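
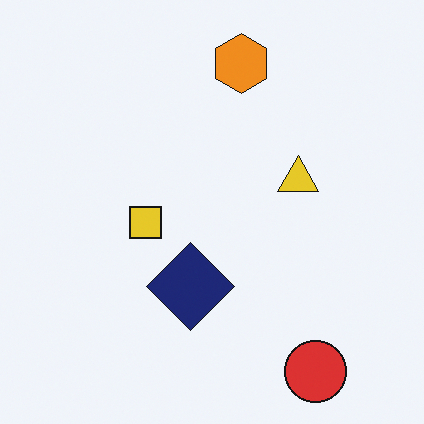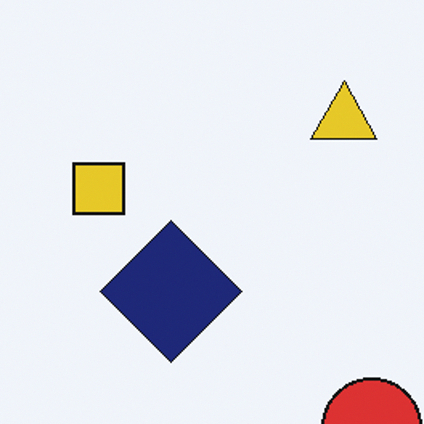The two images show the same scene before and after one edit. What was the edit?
The transformation is: cropped to a modestly smaller region and rescaled.

The visible shapes are larger and the field of view is narrower; shapes near the original edges may be partly or wholly outside the frame — a crop-and-rescale.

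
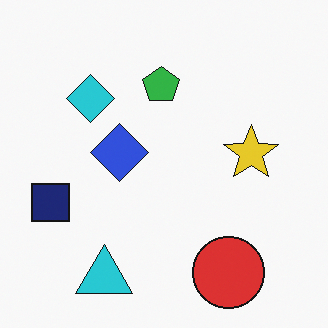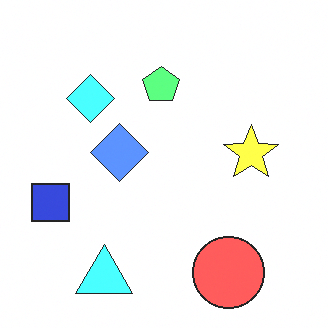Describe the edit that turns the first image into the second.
The second image is the first brightened a lot.

Every pixel — background and shapes alike — is uniformly brightened.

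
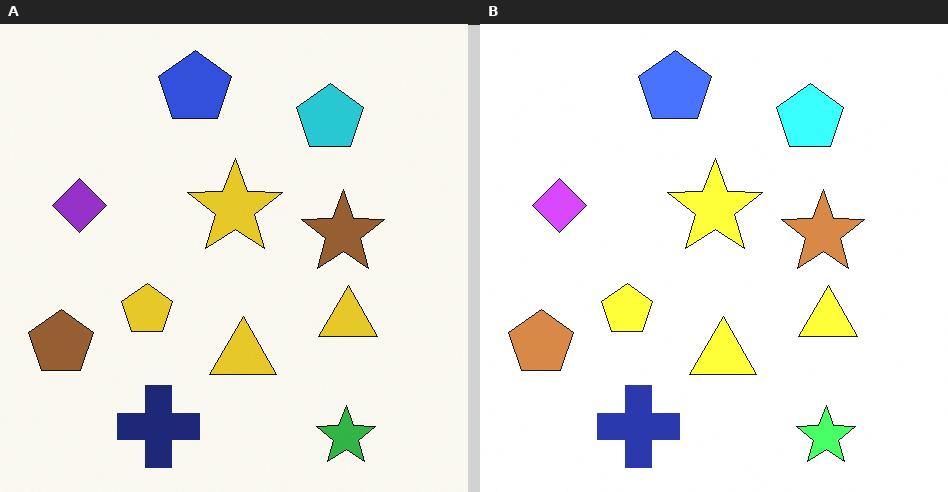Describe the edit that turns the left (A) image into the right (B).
The right (B) image is the left (A) substantially brightened.

Every pixel — background and shapes alike — is uniformly brightened.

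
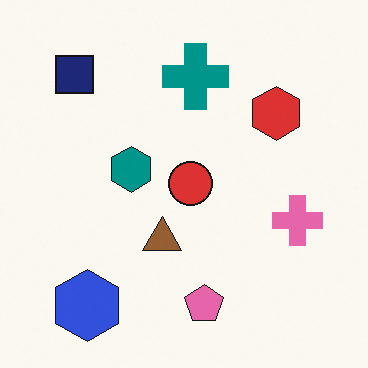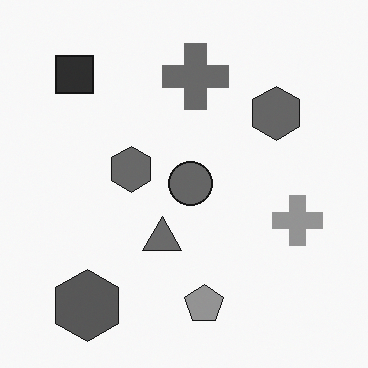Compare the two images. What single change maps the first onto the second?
Converted to grayscale.

All color is removed — every shape is now a shade of grey.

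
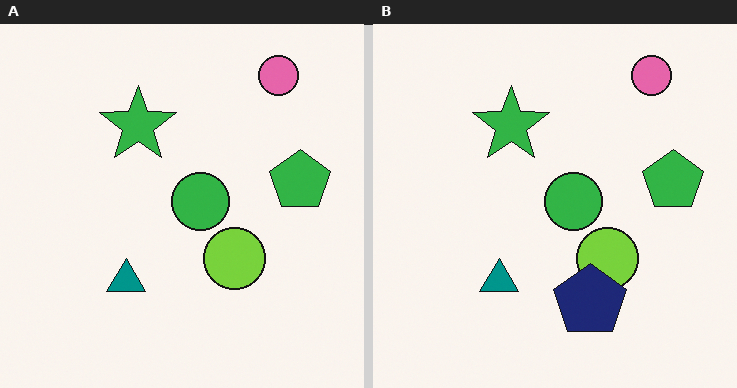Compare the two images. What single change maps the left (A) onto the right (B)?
The image was overlaid with an additional navy pentagon.

A navy pentagon appears in the right (B) image that is absent from the left (A).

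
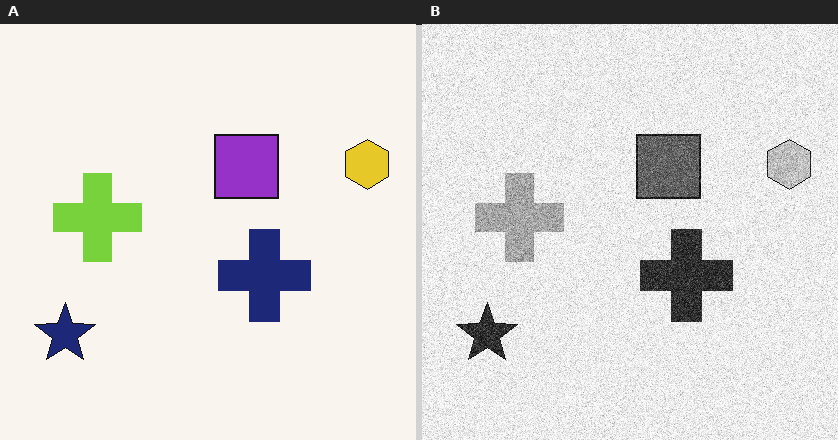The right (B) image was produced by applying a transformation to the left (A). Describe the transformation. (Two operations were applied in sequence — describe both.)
The transformation is: degraded with heavy additive noise, then converted to grayscale.

Random speckle covers the whole image, including the flat background. All color is removed — every shape is now a shade of grey.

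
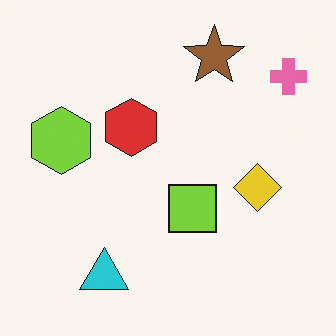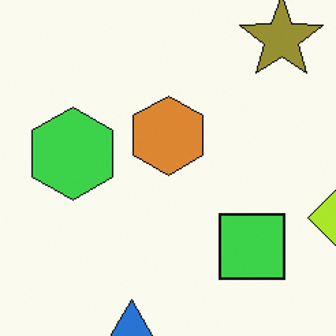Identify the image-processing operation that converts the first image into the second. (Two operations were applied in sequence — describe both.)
This is the original image hue-shifted slightly, then cropped slightly and scaled back up.

Every shape's color has rotated by the same amount around the hue wheel — a uniform hue shift. The visible shapes are larger and the field of view is narrower; shapes near the original edges may be partly or wholly outside the frame — a crop-and-rescale.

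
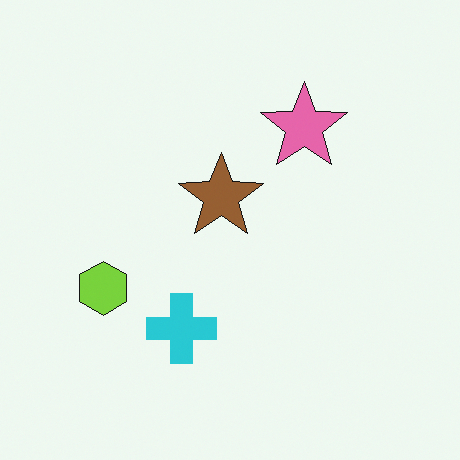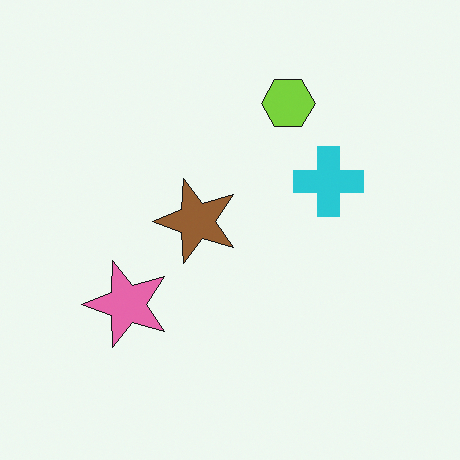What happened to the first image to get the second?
The transformation is: transposed (reflected across the top-left ↔ bottom-right diagonal).

Shapes have swapped their row and column positions — what was in the top-right is now in the bottom-left — a diagonal reflection.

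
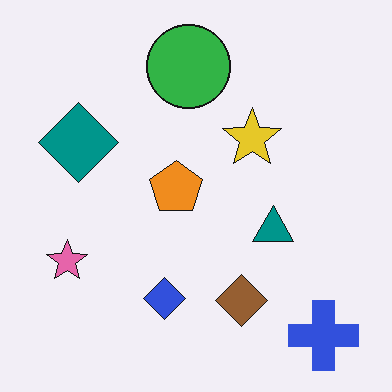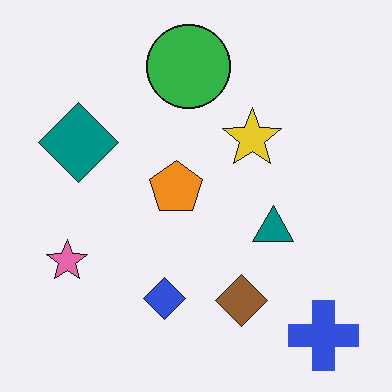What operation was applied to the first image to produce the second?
The image was given moderate JPEG compression.

Blocky 8×8 compression artifacts appear around shape edges and the flat background shows ringing — characteristic JPEG degradation.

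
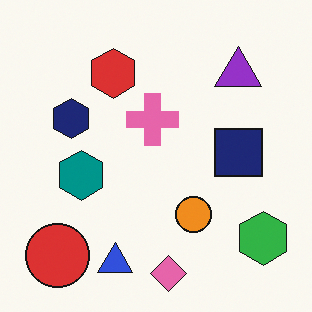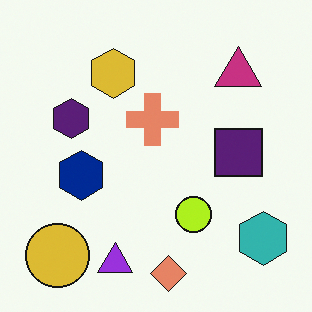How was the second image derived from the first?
This is the original image hue-shifted by a small amount.

Every shape's color has rotated by the same amount around the hue wheel — a uniform hue shift.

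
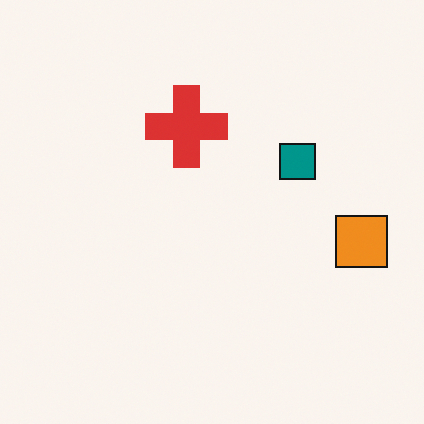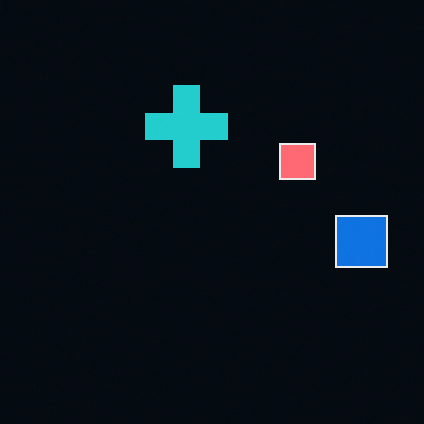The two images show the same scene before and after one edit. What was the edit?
The second image is the first color-inverted (negative).

The light background has become dark and every shape's color is its complement — a photographic negative.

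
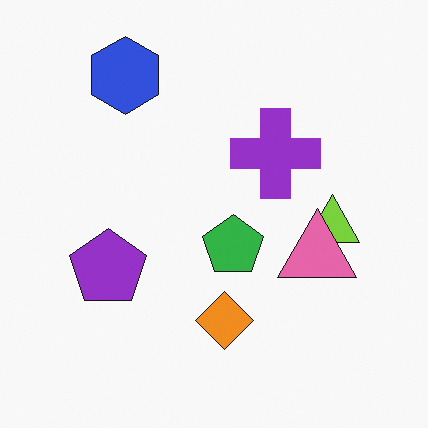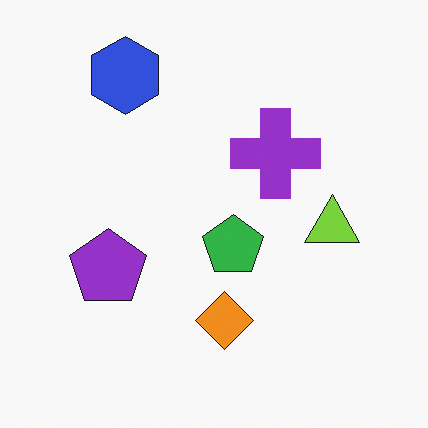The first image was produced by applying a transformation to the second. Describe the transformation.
Overlaid with an additional pink triangle.

A pink triangle appears in the first image that is absent from the second.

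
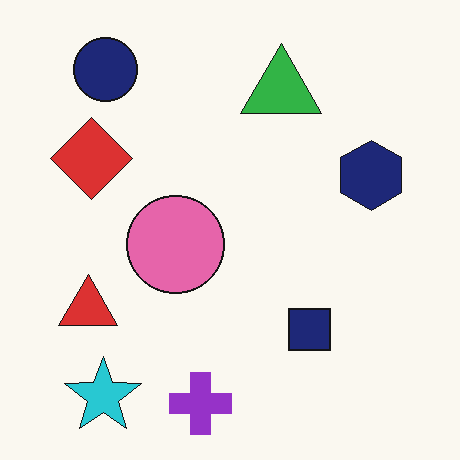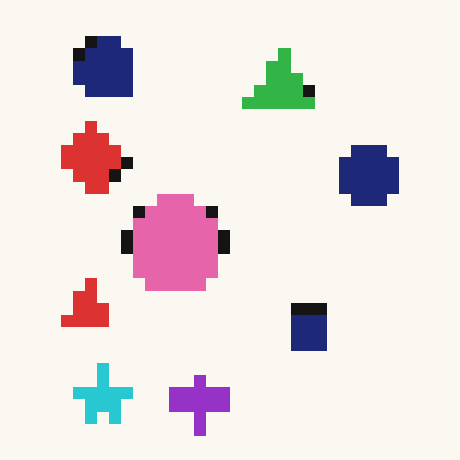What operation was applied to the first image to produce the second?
The transformation is: coarsely pixelated.

Shapes are reduced to large square blocks; fine edges and outlines are lost — a downscale-then-upscale (mosaic) effect.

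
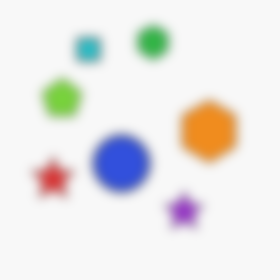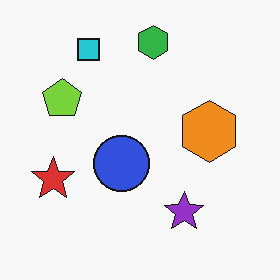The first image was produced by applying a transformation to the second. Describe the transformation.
The first image is the second heavily blurred.

Shape edges and outlines are uniformly softened across the whole image.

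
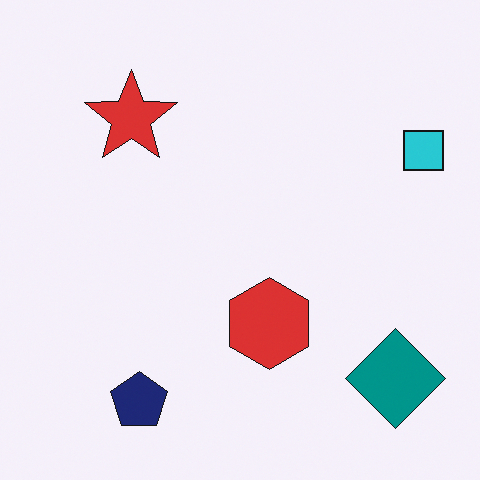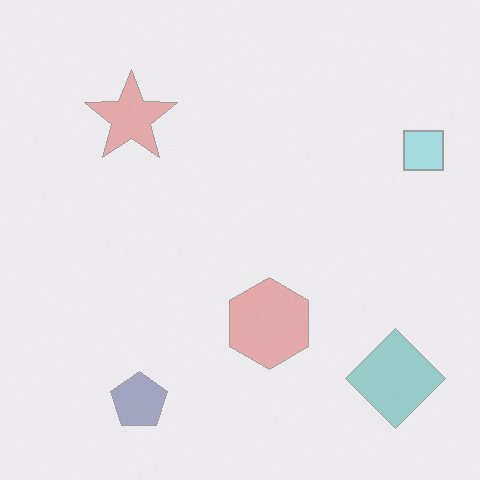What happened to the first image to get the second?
This is the original image washed out (contrast reduced).

Tones are pushed toward mid-grey across the whole image — a global contrast change.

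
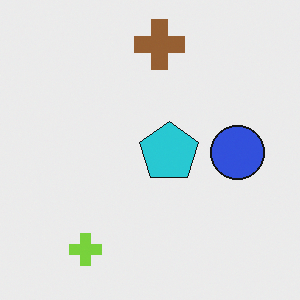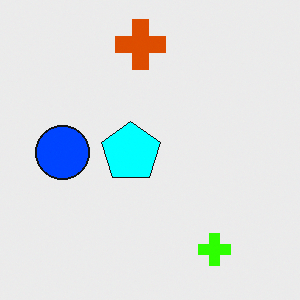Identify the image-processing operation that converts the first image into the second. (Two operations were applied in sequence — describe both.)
The transformation is: heavily oversaturated, then flipped horizontally (left ↔ right).

All colors are more vivid — a global saturation change. The blue circle is in the right of the first image and the left of the second — shapes on opposite sides of the vertical midline have swapped in a mirror flip.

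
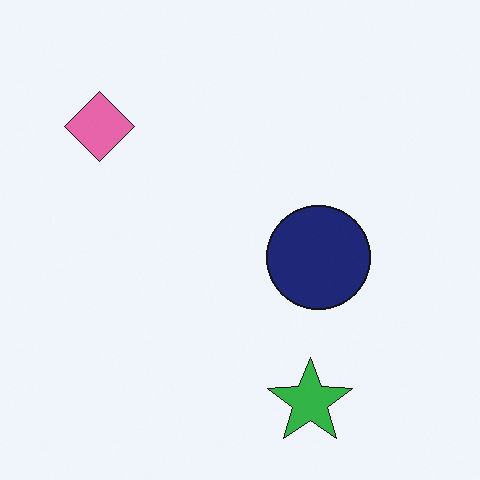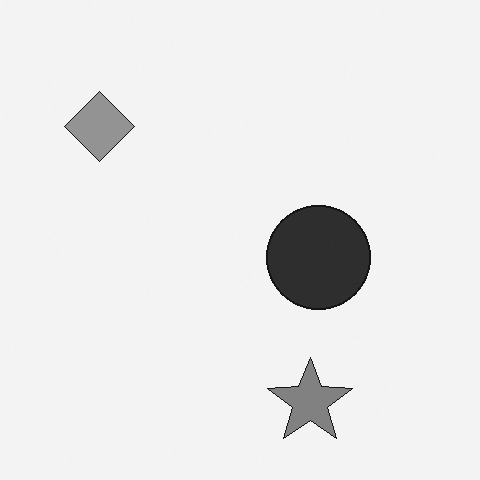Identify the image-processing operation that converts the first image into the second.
This is the original image converted to grayscale.

All color is removed — every shape is now a shade of grey.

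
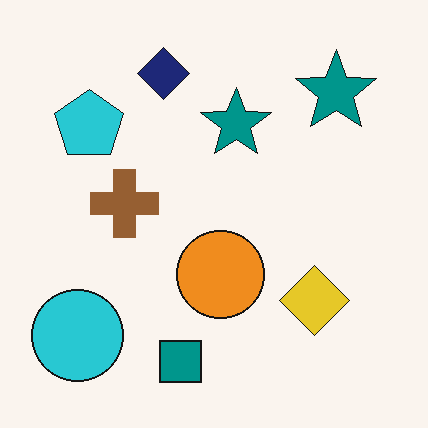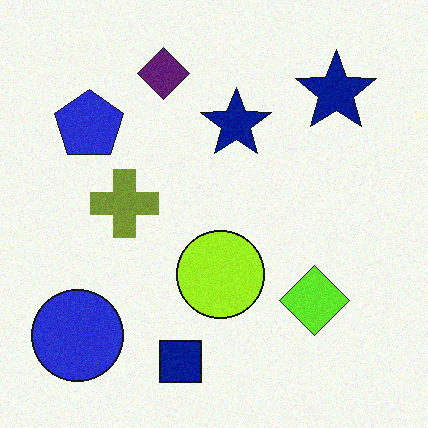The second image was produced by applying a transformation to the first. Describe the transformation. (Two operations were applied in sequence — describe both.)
The second image is the first hue-shifted slightly, then degraded with light additive noise.

Every shape's color has rotated by the same amount around the hue wheel — a uniform hue shift. Random speckle covers the whole image, including the flat background.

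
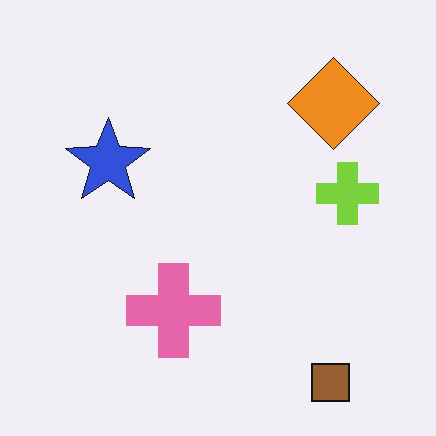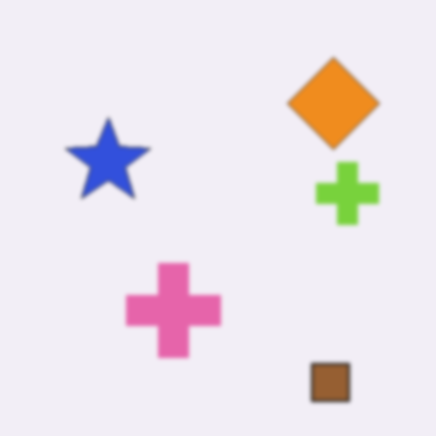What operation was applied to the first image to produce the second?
Slightly softened.

Shape edges and outlines are uniformly softened across the whole image.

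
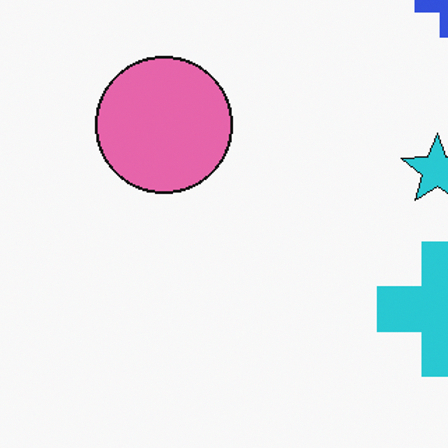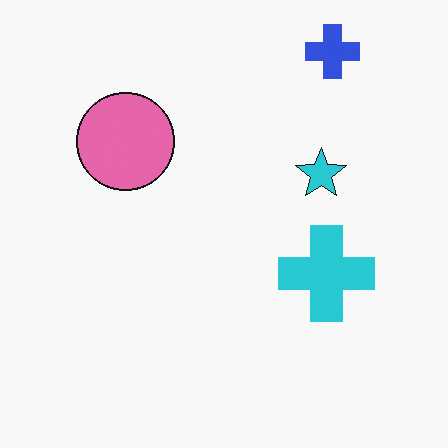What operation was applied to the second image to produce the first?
The transformation is: cropped to a modestly smaller region and rescaled.

The visible shapes are larger and the field of view is narrower; shapes near the original edges may be partly or wholly outside the frame — a crop-and-rescale.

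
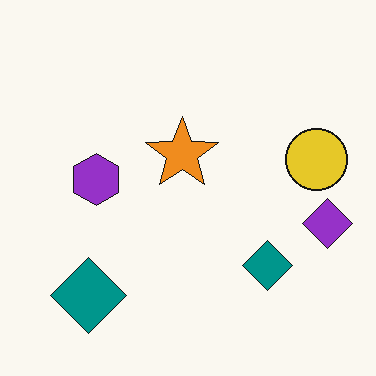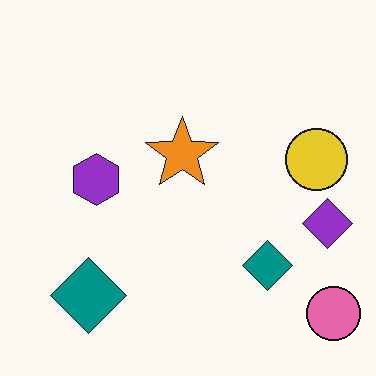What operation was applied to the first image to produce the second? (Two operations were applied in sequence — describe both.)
Given moderate JPEG compression, then overlaid with an additional pink circle.

Blocky 8×8 compression artifacts appear around shape edges and the flat background shows ringing — characteristic JPEG degradation. A pink circle appears in the second image that is absent from the first.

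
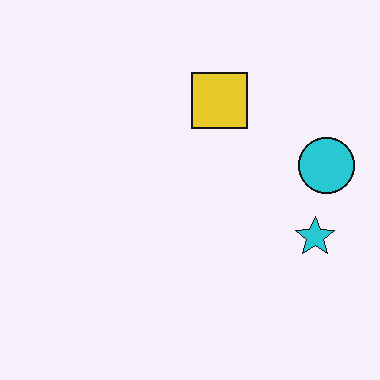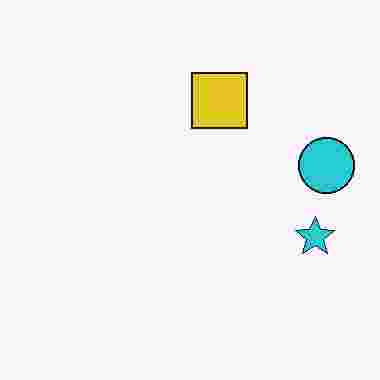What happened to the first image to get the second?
The transformation is: heavily JPEG-compressed with obvious blocking artifacts.

Blocky 8×8 compression artifacts appear around shape edges and the flat background shows ringing — characteristic JPEG degradation.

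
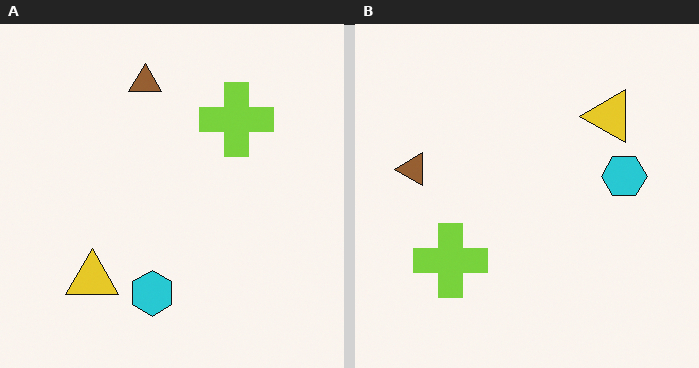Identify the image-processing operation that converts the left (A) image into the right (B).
The image was transposed (reflected across the top-left ↔ bottom-right diagonal).

Shapes have swapped their row and column positions — what was in the top-right is now in the bottom-left — a diagonal reflection.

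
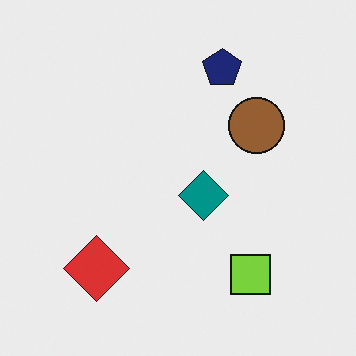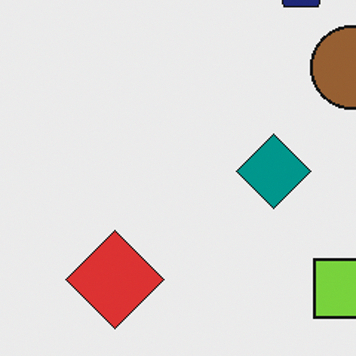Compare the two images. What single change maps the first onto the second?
The image was cropped slightly and scaled back up.

The visible shapes are larger and the field of view is narrower; shapes near the original edges may be partly or wholly outside the frame — a crop-and-rescale.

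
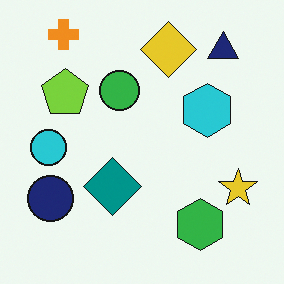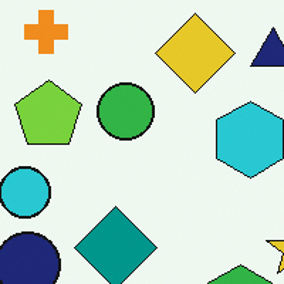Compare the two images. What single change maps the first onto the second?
The second image is the first cropped slightly and scaled back up.

The visible shapes are larger and the field of view is narrower; shapes near the original edges may be partly or wholly outside the frame — a crop-and-rescale.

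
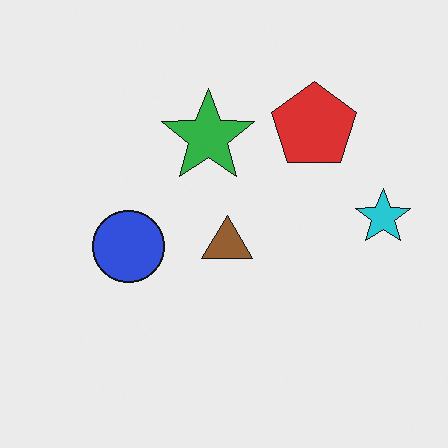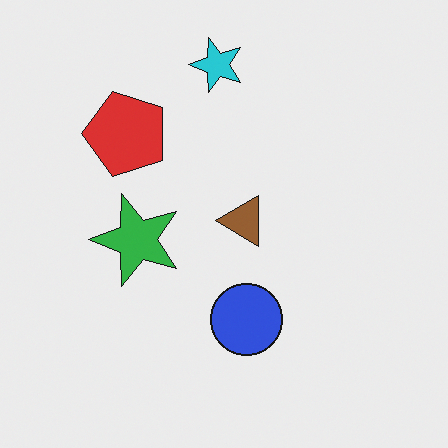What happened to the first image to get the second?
The transformation is: rotated 90° counter-clockwise.

The cyan star sits in the right of the first image and the top of the second — consistent with a whole-image 90° counter-clockwise rotation.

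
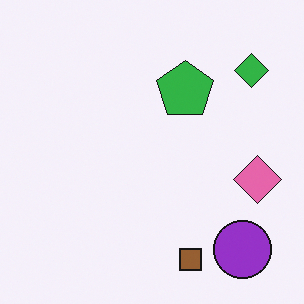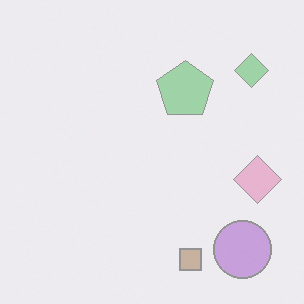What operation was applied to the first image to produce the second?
This is the original image washed out (contrast reduced).

Tones are pushed toward mid-grey across the whole image — a global contrast change.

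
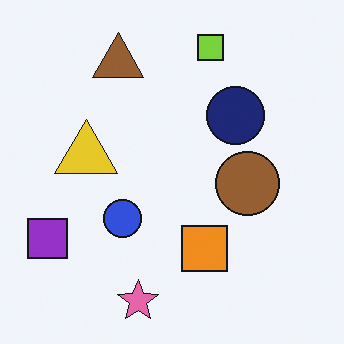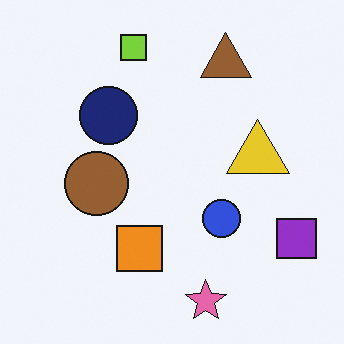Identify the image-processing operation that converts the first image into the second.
The transformation is: flipped horizontally (left ↔ right).

The purple square is in the bottom-left of the first image and the bottom-right of the second — shapes on opposite sides of the vertical midline have swapped in a mirror flip.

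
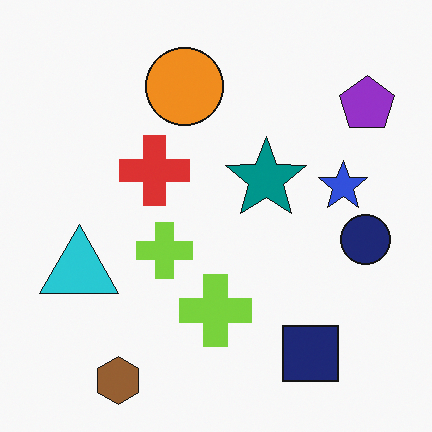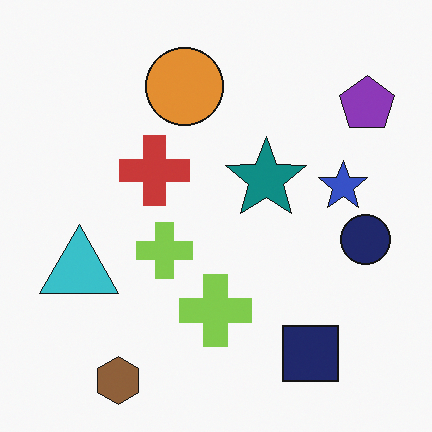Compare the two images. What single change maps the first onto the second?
The image was slightly desaturated.

All colors are more muted and greyish — a global saturation change.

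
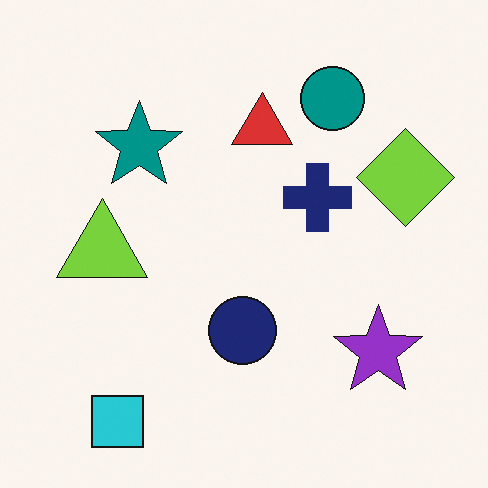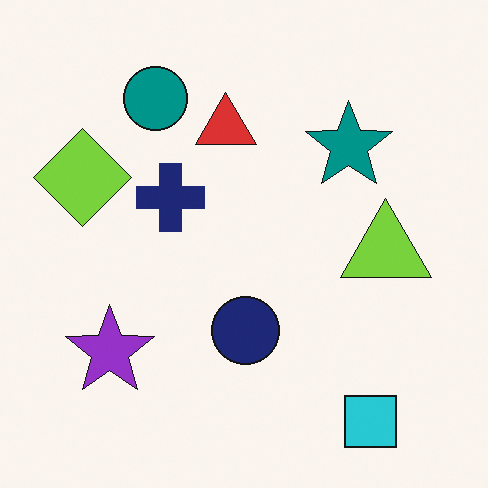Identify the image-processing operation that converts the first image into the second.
Flipped horizontally (left ↔ right).

The lime diamond is in the right of the first image and the left of the second — shapes on opposite sides of the vertical midline have swapped in a mirror flip.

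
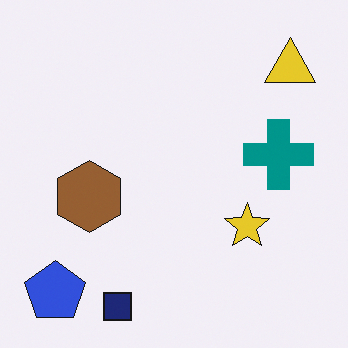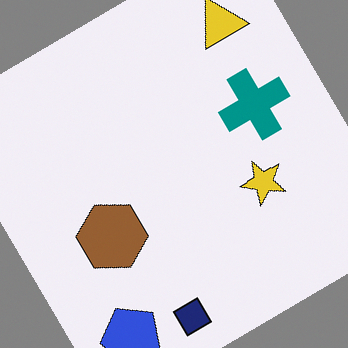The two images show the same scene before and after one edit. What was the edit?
This is the original image rotated counter-clockwise by a large amount — several tens of degrees.

Every shape is tilted by the same angle and the image corners show triangular fill wedges — a whole-image rotation by a non-right angle.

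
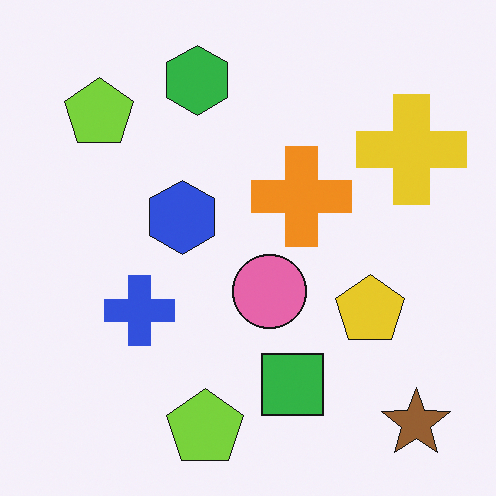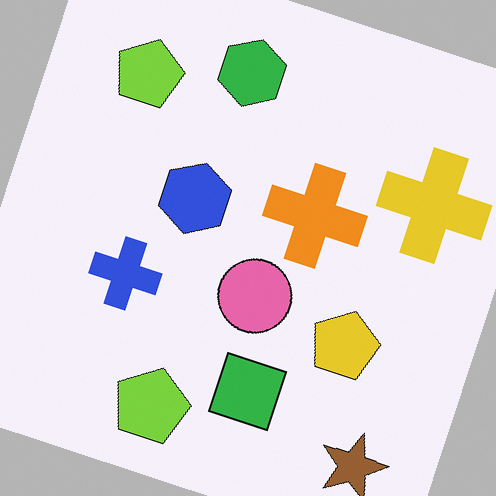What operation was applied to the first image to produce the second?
The image was rotated clockwise by a clearly visible amount.

Every shape is tilted by the same angle and the image corners show triangular fill wedges — a whole-image rotation by a non-right angle.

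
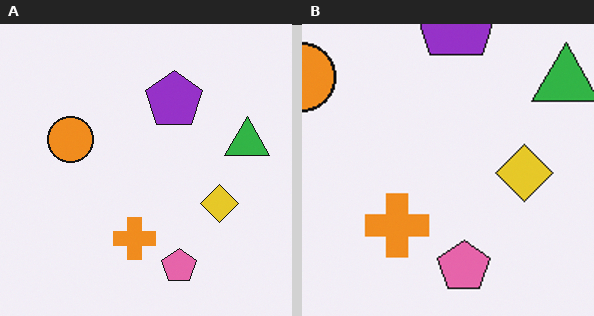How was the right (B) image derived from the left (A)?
Cropped to a modestly smaller region and rescaled.

The visible shapes are larger and the field of view is narrower; shapes near the original edges may be partly or wholly outside the frame — a crop-and-rescale.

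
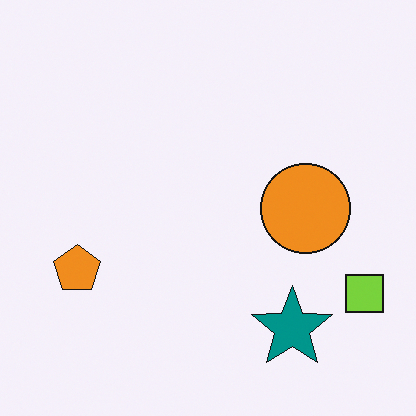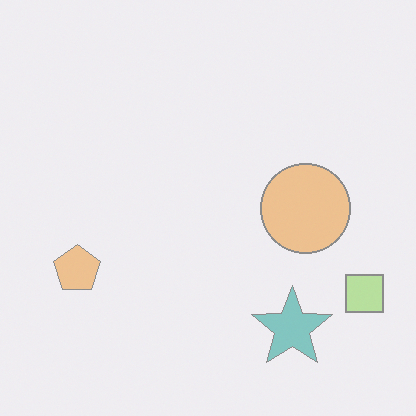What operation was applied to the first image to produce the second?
Given much lower contrast.

Tones are pushed toward mid-grey across the whole image — a global contrast change.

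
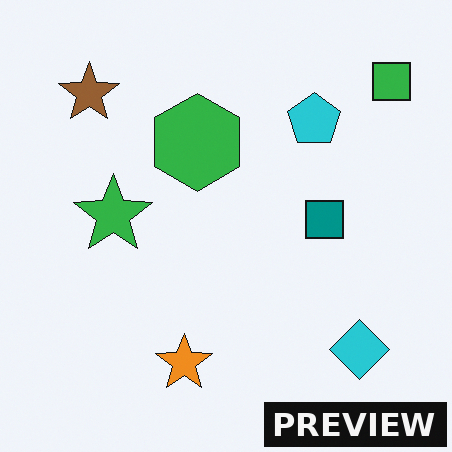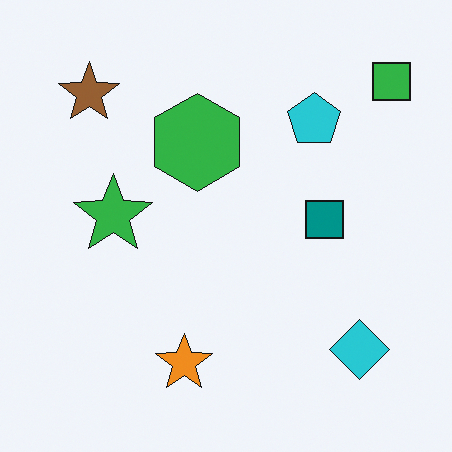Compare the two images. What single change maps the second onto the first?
The first image is the second watermarked with the text "PREVIEW" in the lower-right corner.

A dark label reading "PREVIEW" appears in the lower-right corner.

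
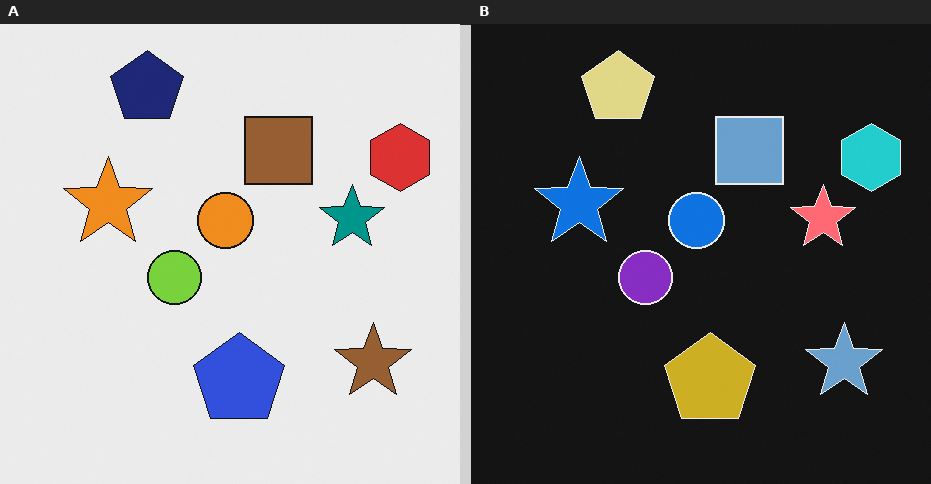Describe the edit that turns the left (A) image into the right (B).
The right (B) image is the left (A) color-inverted (negative).

The light background has become dark and every shape's color is its complement — a photographic negative.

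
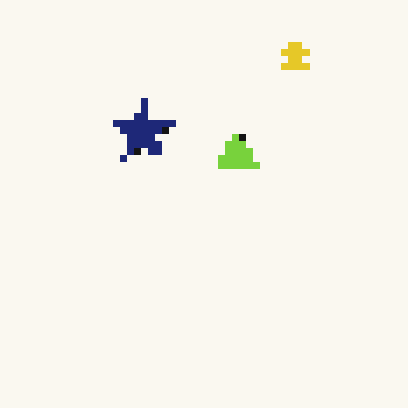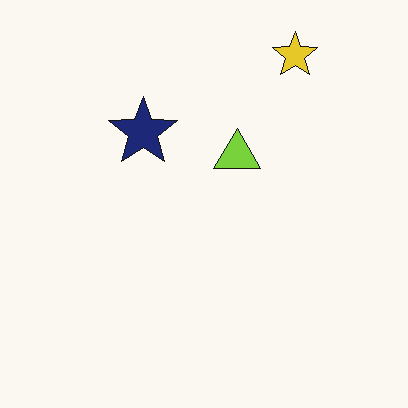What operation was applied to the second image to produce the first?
The transformation is: pixelated into visible square blocks.

Shapes are reduced to large square blocks; fine edges and outlines are lost — a downscale-then-upscale (mosaic) effect.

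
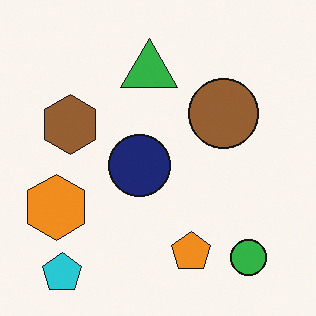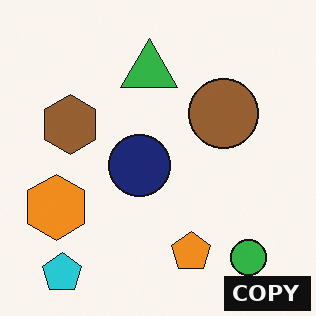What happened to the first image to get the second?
The second image is the first watermarked with the text "COPY" in the lower-right corner.

A dark label reading "COPY" appears in the lower-right corner.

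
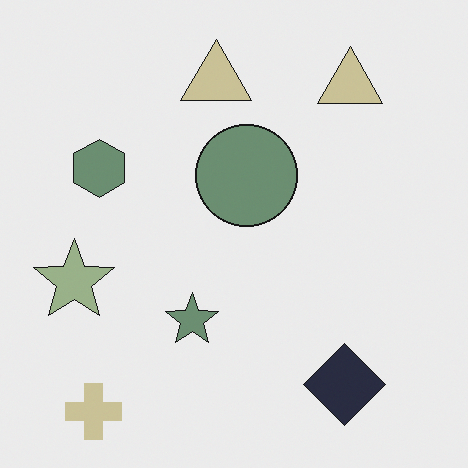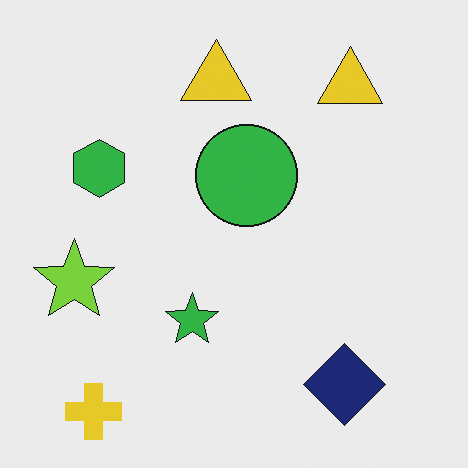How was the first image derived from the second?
The first image is the second made much more muted (saturation change).

All colors are more muted and greyish — a global saturation change.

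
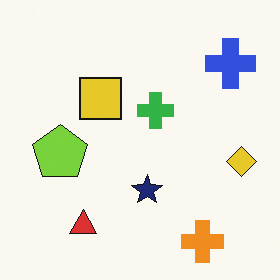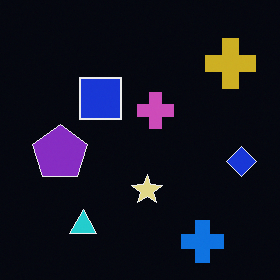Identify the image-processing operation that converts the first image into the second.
The image was color-inverted (negative).

The light background has become dark and every shape's color is its complement — a photographic negative.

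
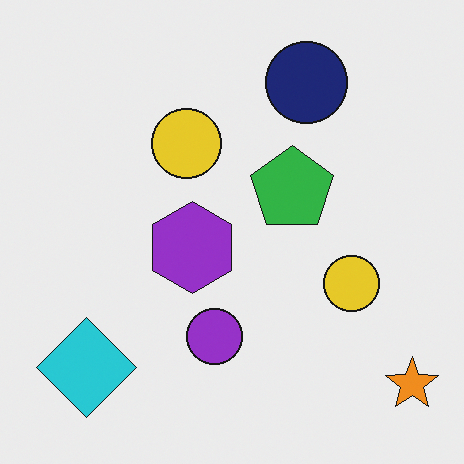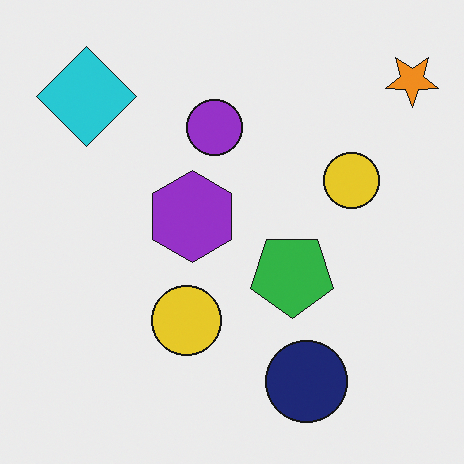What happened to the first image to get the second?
The image was flipped vertically (top ↔ bottom).

The orange star is in the bottom-right of the first image and the top-right of the second — shapes on opposite sides of the horizontal midline have swapped in a mirror flip.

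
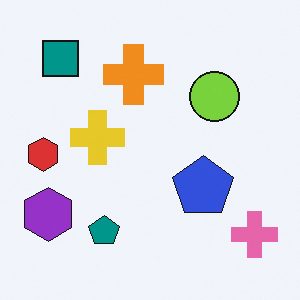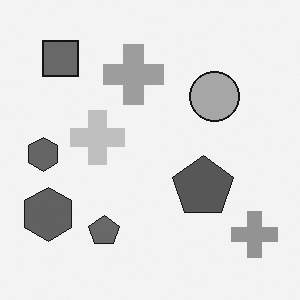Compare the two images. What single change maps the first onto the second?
The second image is the first converted to grayscale.

All color is removed — every shape is now a shade of grey.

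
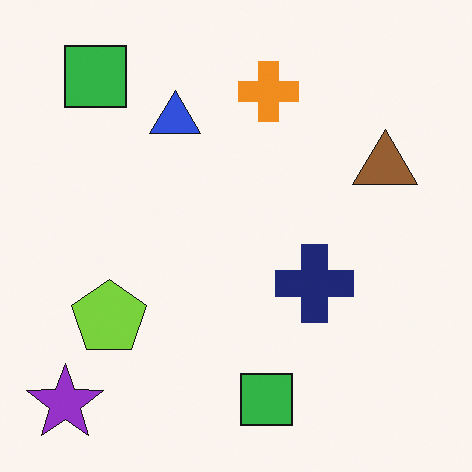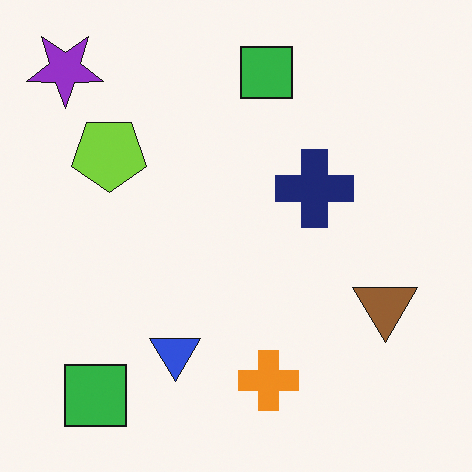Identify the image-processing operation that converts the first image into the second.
Flipped vertically (top ↔ bottom).

The purple star is in the bottom-left of the first image and the top-left of the second — shapes on opposite sides of the horizontal midline have swapped in a mirror flip.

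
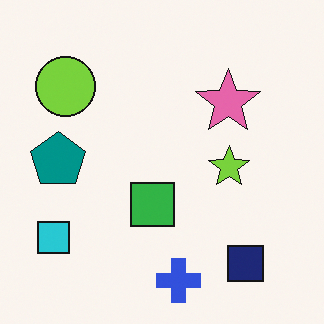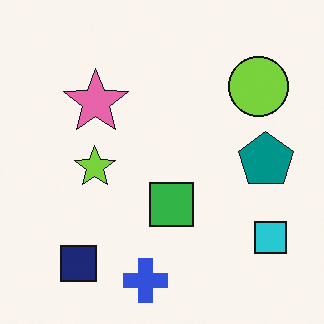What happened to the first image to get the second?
The image was flipped horizontally (left ↔ right).

The cyan square is in the bottom-left of the first image and the bottom-right of the second — shapes on opposite sides of the vertical midline have swapped in a mirror flip.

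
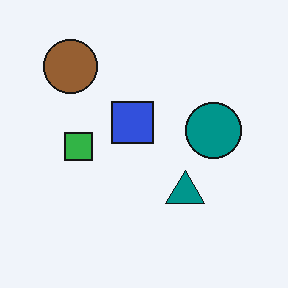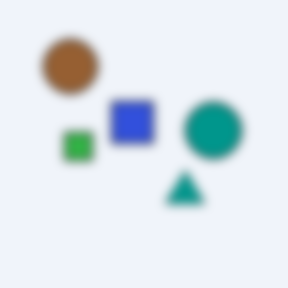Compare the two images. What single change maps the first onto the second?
The image was heavily blurred.

Shape edges and outlines are uniformly softened across the whole image.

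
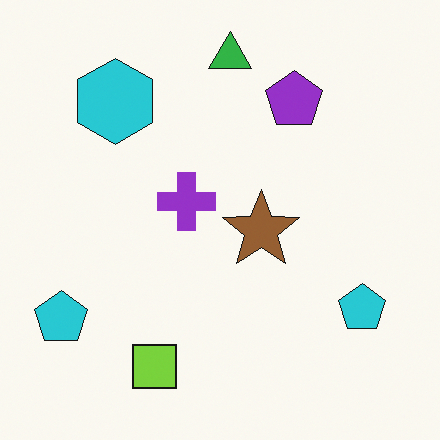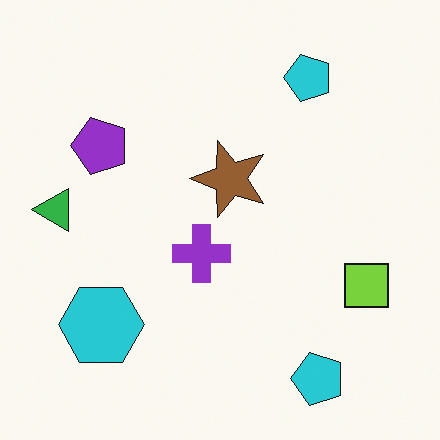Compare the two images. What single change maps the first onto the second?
The second image is the first rotated 90° counter-clockwise.

The green triangle sits in the top of the first image and the left of the second — consistent with a whole-image 90° counter-clockwise rotation.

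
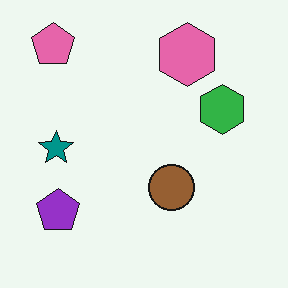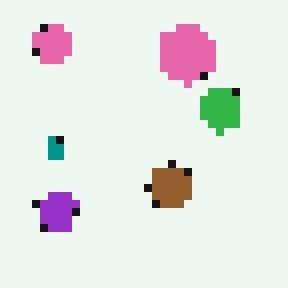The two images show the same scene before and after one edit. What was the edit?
Moderately pixelated.

Shapes are reduced to large square blocks; fine edges and outlines are lost — a downscale-then-upscale (mosaic) effect.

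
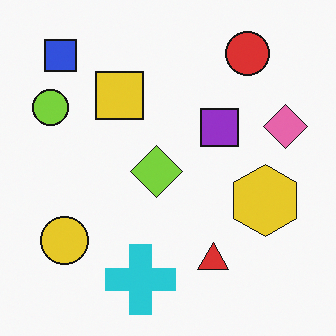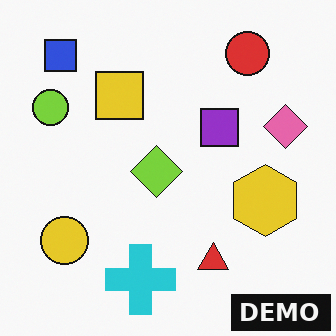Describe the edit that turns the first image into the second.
The transformation is: watermarked with the text "DEMO" in the lower-right corner.

A dark label reading "DEMO" appears in the lower-right corner.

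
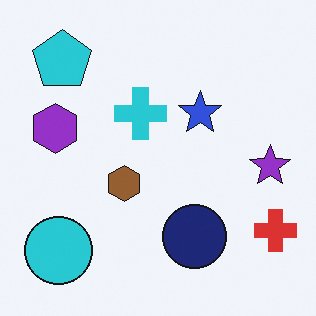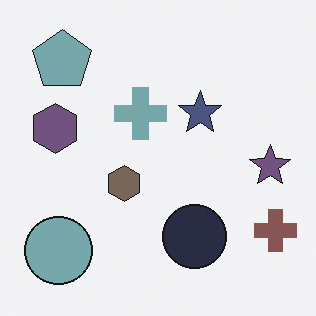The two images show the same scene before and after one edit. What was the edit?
The transformation is: heavily desaturated.

All colors are more muted and greyish — a global saturation change.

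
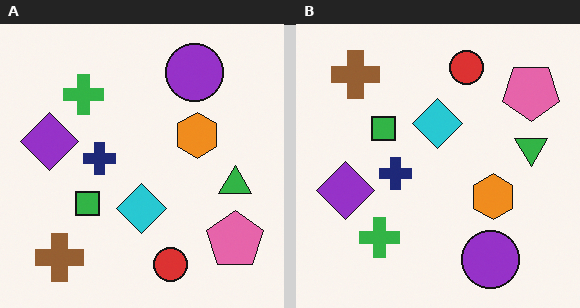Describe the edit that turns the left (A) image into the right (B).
The right (B) image is the left (A) flipped vertically (top ↔ bottom).

The red circle is in the bottom of the left (A) image and the top of the right (B) — shapes on opposite sides of the horizontal midline have swapped in a mirror flip.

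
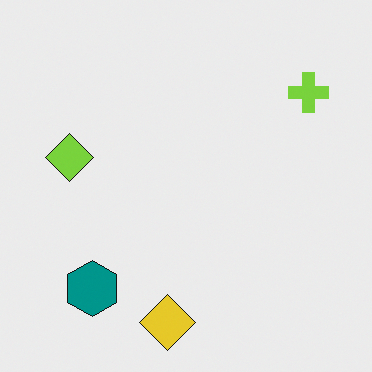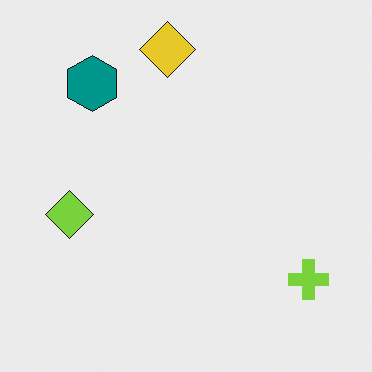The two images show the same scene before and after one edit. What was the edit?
Flipped vertically (top ↔ bottom).

The yellow diamond is in the bottom of the first image and the top of the second — shapes on opposite sides of the horizontal midline have swapped in a mirror flip.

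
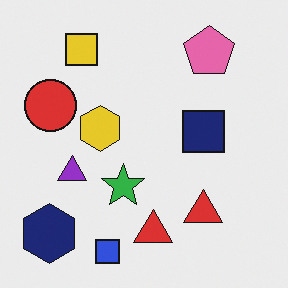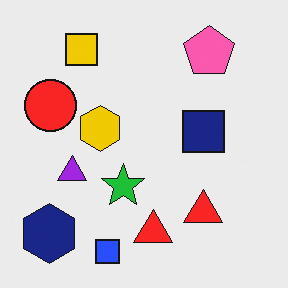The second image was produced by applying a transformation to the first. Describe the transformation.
It was slightly oversaturated.

All colors are more vivid — a global saturation change.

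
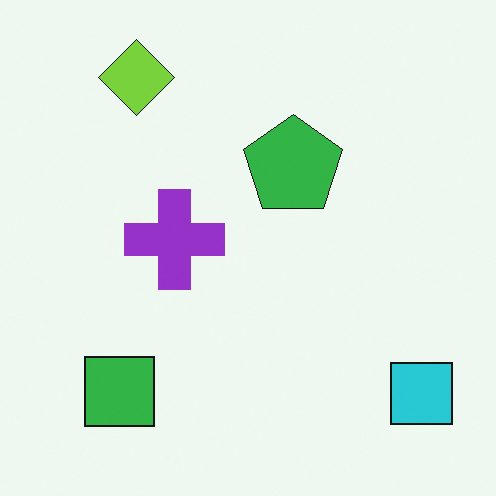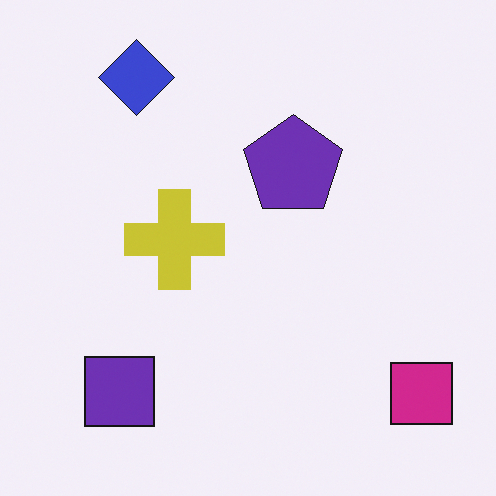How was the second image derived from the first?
The image was hue-shifted by a moderate amount.

Every shape's color has rotated by the same amount around the hue wheel — a uniform hue shift.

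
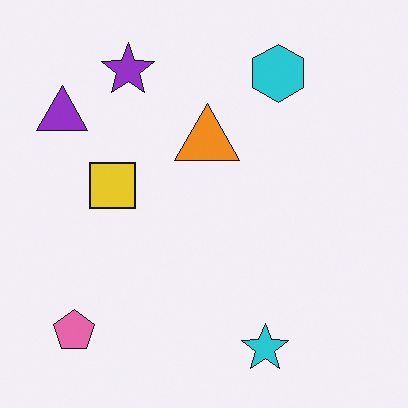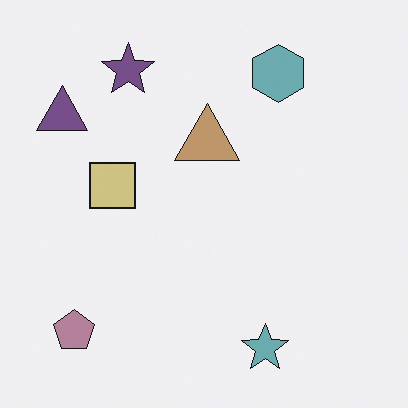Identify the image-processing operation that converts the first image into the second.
Made much more muted (saturation change).

All colors are more muted and greyish — a global saturation change.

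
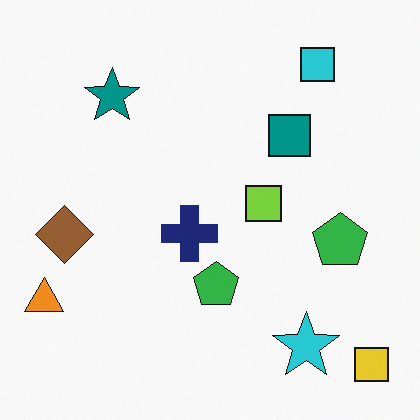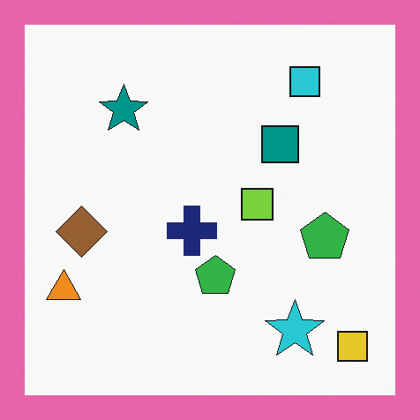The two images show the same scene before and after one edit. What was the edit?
It was framed with a pink border.

A solid pink frame runs around the edge of the second image, with the content slightly shrunk inside it.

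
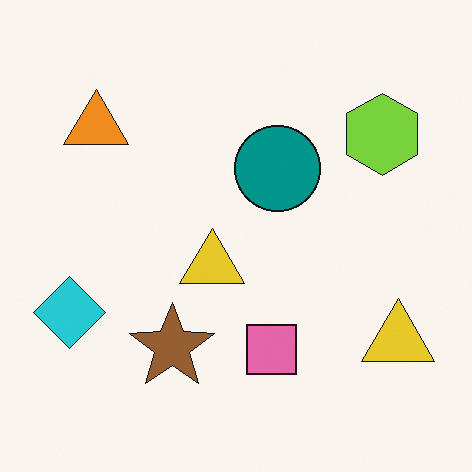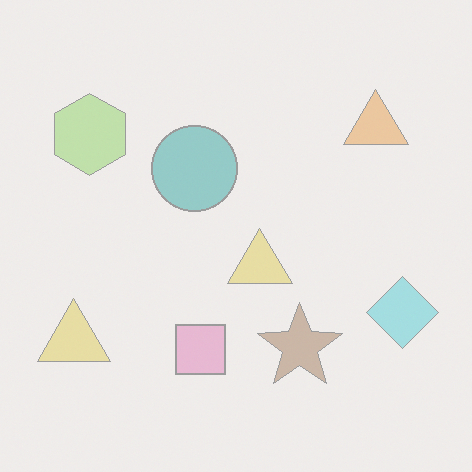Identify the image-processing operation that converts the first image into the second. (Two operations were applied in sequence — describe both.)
Flipped horizontally (left ↔ right), then washed out (contrast reduced).

The cyan diamond is in the left of the first image and the right of the second — shapes on opposite sides of the vertical midline have swapped in a mirror flip. Tones are pushed toward mid-grey across the whole image — a global contrast change.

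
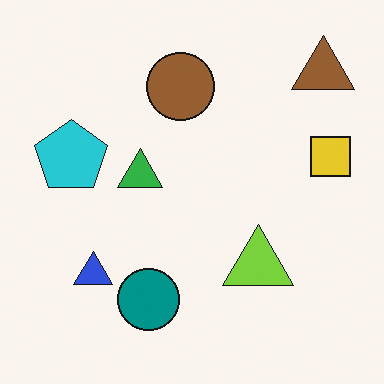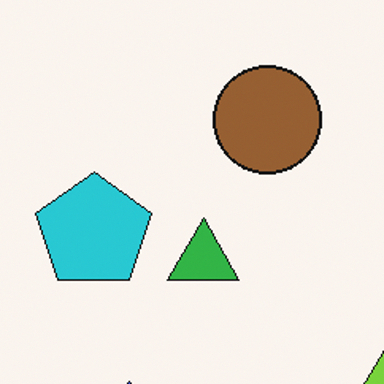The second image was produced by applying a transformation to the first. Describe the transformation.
This is the original image cropped slightly and scaled back up.

The visible shapes are larger and the field of view is narrower; shapes near the original edges may be partly or wholly outside the frame — a crop-and-rescale.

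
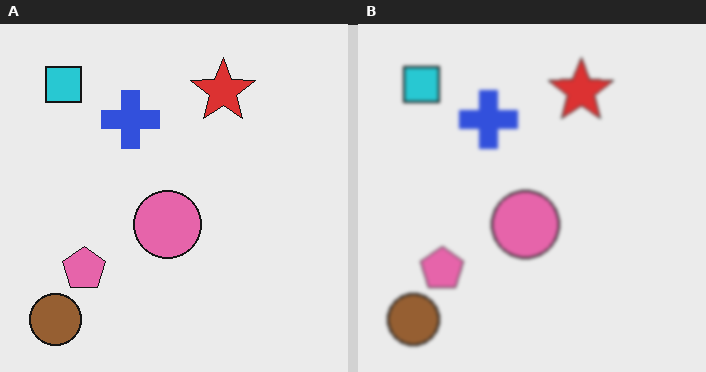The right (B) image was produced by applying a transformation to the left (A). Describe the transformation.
The image was given a subtle gaussian blur.

Shape edges and outlines are uniformly softened across the whole image.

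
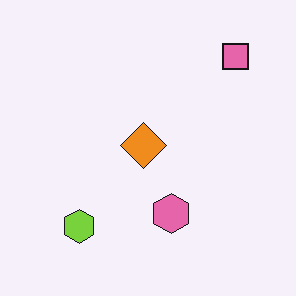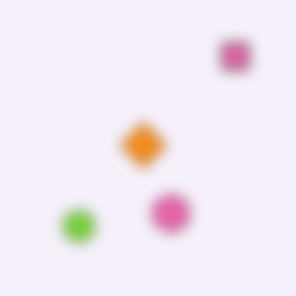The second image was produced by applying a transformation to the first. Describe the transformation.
This is the original image strongly gaussian-blurred.

Shape edges and outlines are uniformly softened across the whole image.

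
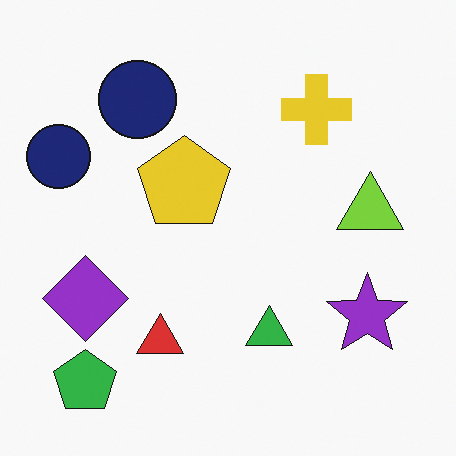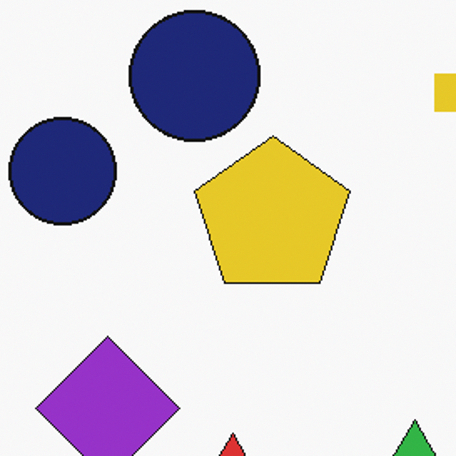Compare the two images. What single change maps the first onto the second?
It was cropped to a noticeably smaller region and rescaled.

The visible shapes are larger and the field of view is narrower; shapes near the original edges may be partly or wholly outside the frame — a crop-and-rescale.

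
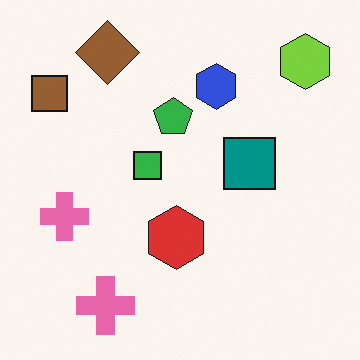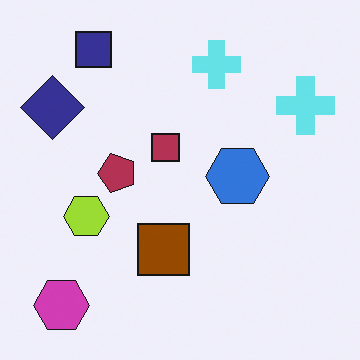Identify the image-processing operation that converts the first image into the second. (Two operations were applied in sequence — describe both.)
The image was transposed (reflected across the top-left ↔ bottom-right diagonal), then hue-shifted through roughly half the color wheel.

Shapes have swapped their row and column positions — what was in the top-right is now in the bottom-left — a diagonal reflection. Every shape's color has rotated by the same amount around the hue wheel — a uniform hue shift.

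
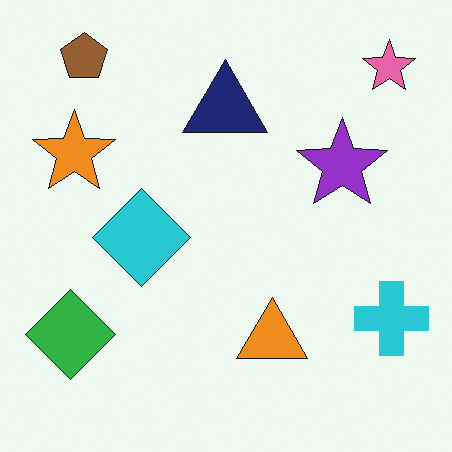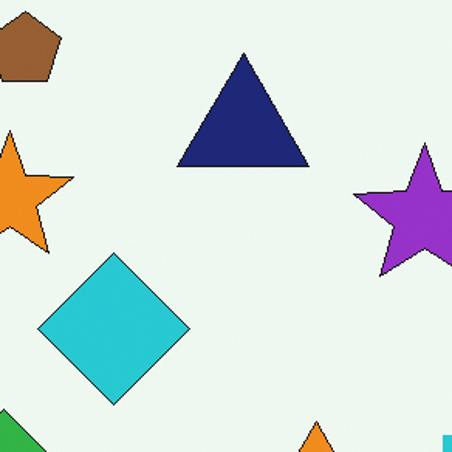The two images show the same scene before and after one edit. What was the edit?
The second image is the first cropped slightly and scaled back up.

The visible shapes are larger and the field of view is narrower; shapes near the original edges may be partly or wholly outside the frame — a crop-and-rescale.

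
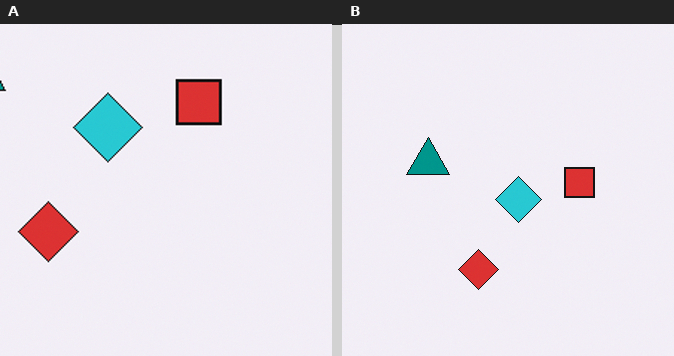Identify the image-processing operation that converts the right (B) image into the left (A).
The left (A) image is the right (B) cropped to a modestly smaller region and rescaled.

The visible shapes are larger and the field of view is narrower; shapes near the original edges may be partly or wholly outside the frame — a crop-and-rescale.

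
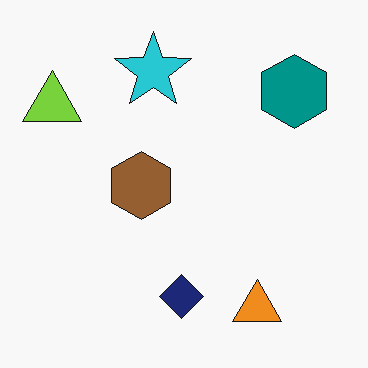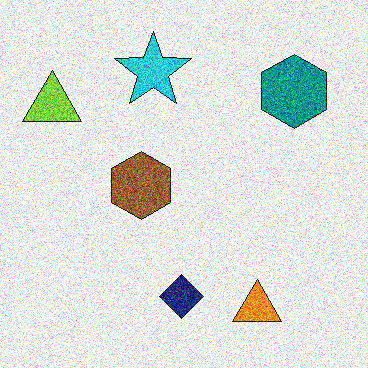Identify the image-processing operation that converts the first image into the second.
The second image is the first degraded with strong gaussian noise.

Random speckle covers the whole image, including the flat background.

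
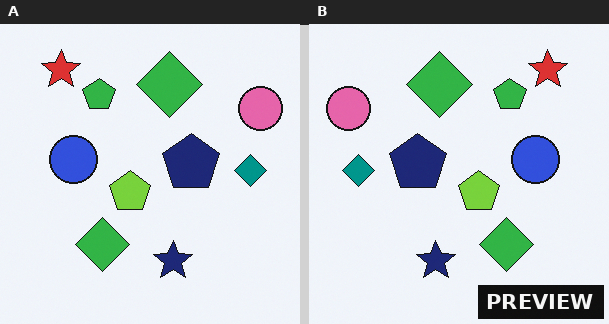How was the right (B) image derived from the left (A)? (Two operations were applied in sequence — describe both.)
The image was flipped horizontally (left ↔ right), then watermarked with the text "PREVIEW" in the lower-right corner.

The pink circle is in the top-right of the left (A) image and the top-left of the right (B) — shapes on opposite sides of the vertical midline have swapped in a mirror flip. A dark label reading "PREVIEW" appears in the lower-right corner.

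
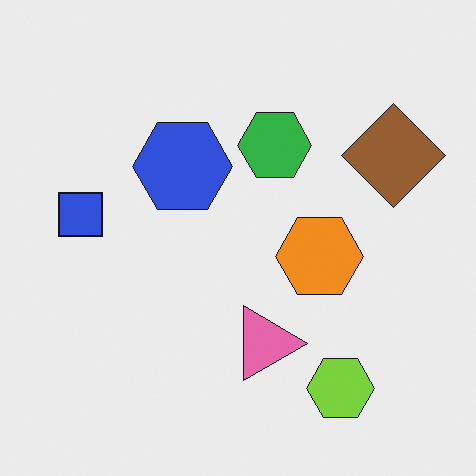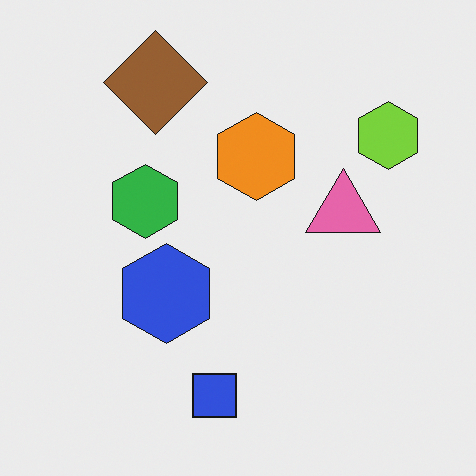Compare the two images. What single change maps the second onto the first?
The image was rotated 90° clockwise.

The lime hexagon sits in the top-right of the second image and the bottom-right of the first — consistent with a whole-image 90° clockwise rotation.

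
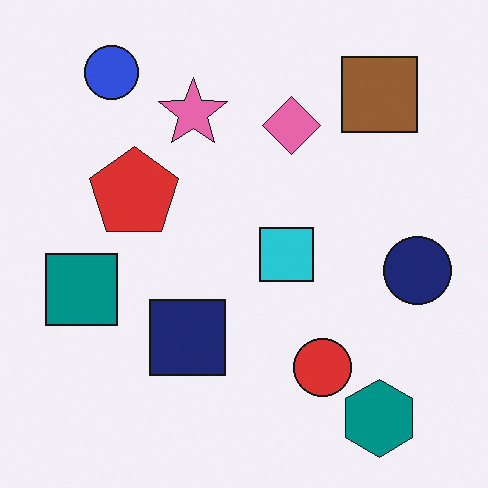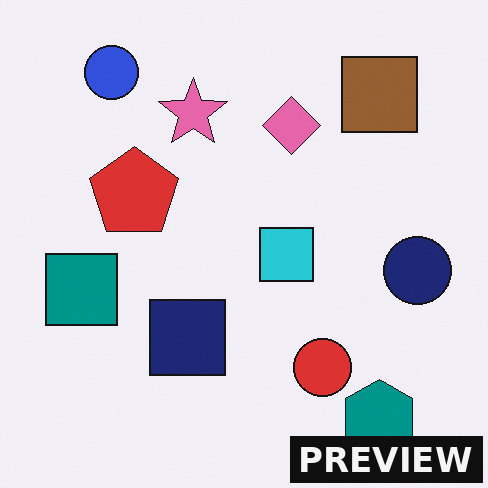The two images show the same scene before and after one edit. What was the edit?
The transformation is: watermarked with the text "PREVIEW" in the lower-right corner.

A dark label reading "PREVIEW" appears in the lower-right corner.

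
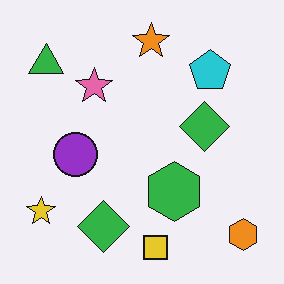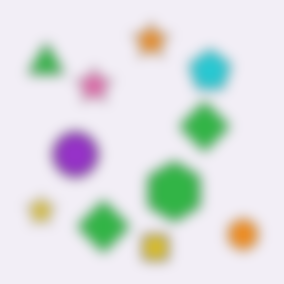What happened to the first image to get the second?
The transformation is: strongly gaussian-blurred.

Shape edges and outlines are uniformly softened across the whole image.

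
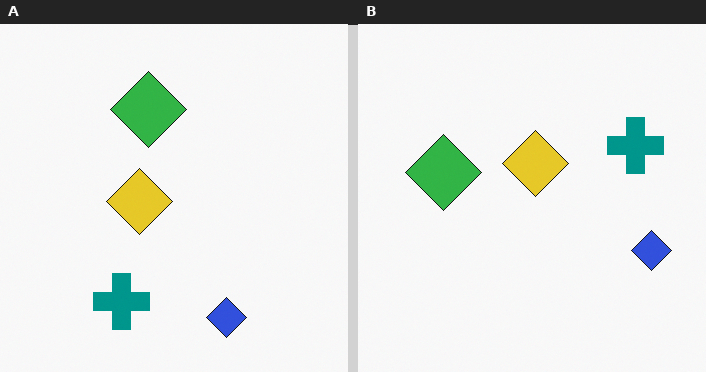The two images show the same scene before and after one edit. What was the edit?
The transformation is: transposed (reflected across the top-left ↔ bottom-right diagonal).

Shapes have swapped their row and column positions — what was in the top-right is now in the bottom-left — a diagonal reflection.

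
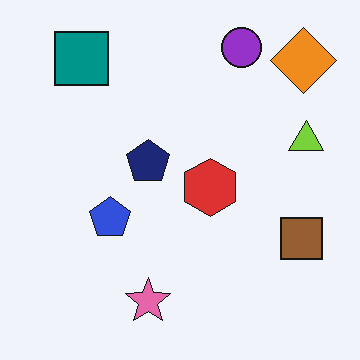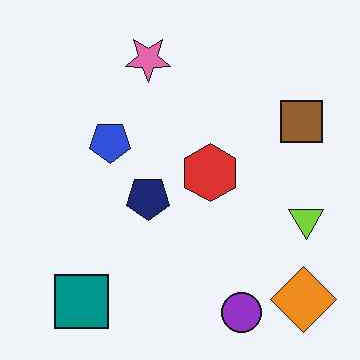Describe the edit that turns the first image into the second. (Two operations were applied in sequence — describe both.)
The second image is the first given moderate JPEG compression, then flipped vertically (top ↔ bottom).

Blocky 8×8 compression artifacts appear around shape edges and the flat background shows ringing — characteristic JPEG degradation. The purple circle is in the top-right of the first image and the bottom-right of the second — shapes on opposite sides of the horizontal midline have swapped in a mirror flip.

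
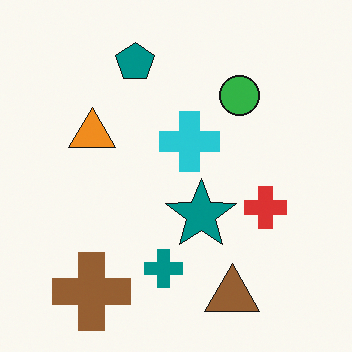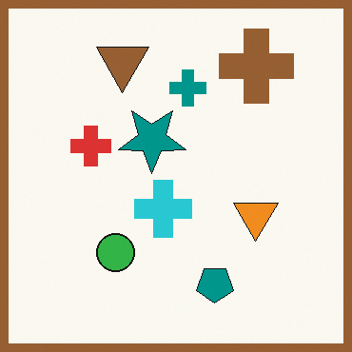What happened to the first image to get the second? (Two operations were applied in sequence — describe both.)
The transformation is: rotated 180°, then framed with a brown border.

The brown cross sits in the bottom-left of the first image and the top-right of the second — consistent with a whole-image 180° rotation. A solid brown frame runs around the edge of the second image, with the content slightly shrunk inside it.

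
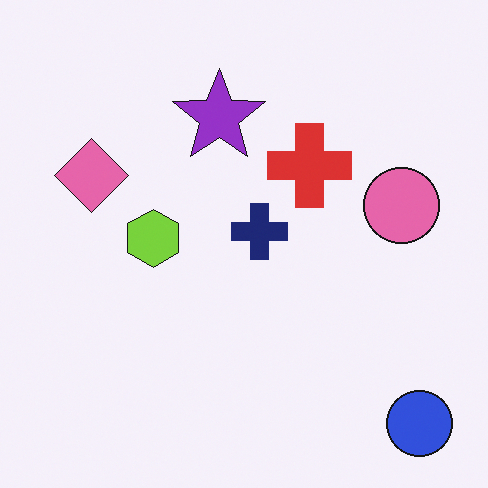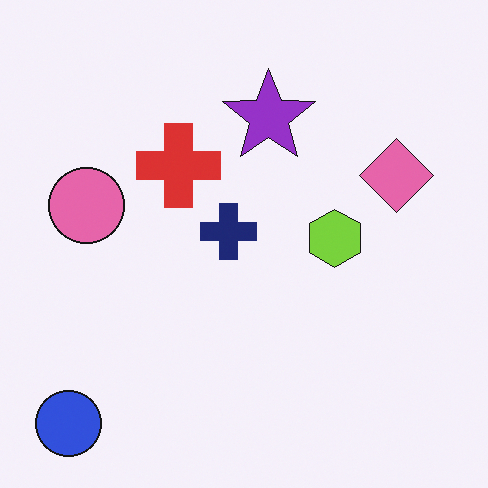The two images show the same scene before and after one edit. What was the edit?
The image was flipped horizontally (left ↔ right).

The blue circle is in the bottom-right of the first image and the bottom-left of the second — shapes on opposite sides of the vertical midline have swapped in a mirror flip.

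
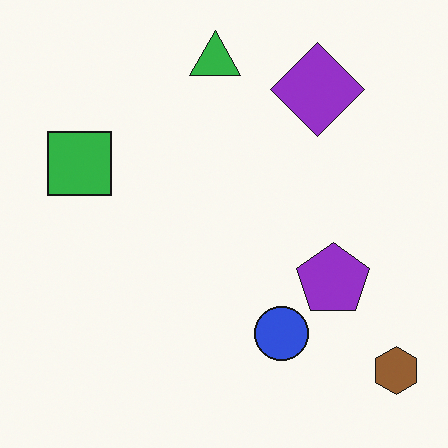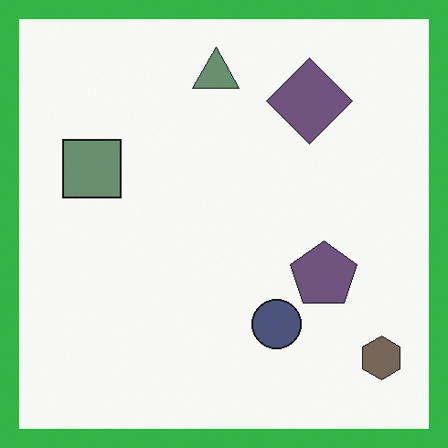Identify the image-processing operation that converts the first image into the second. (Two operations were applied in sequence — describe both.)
The transformation is: heavily desaturated, then framed with a green border.

All colors are more muted and greyish — a global saturation change. A solid green frame runs around the edge of the second image, with the content slightly shrunk inside it.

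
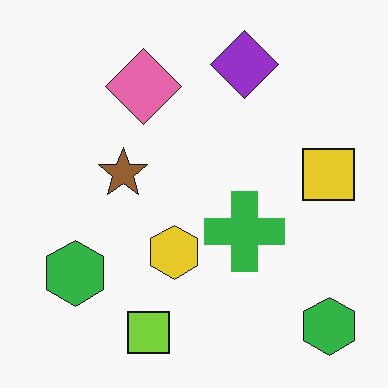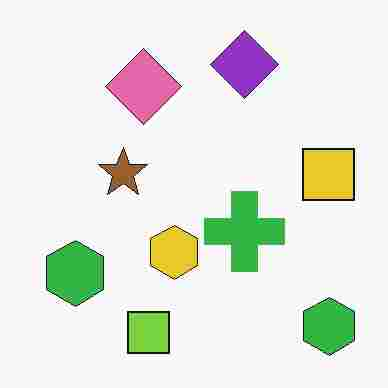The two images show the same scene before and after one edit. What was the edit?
The image was degraded with heavy JPEG compression.

Blocky 8×8 compression artifacts appear around shape edges and the flat background shows ringing — characteristic JPEG degradation.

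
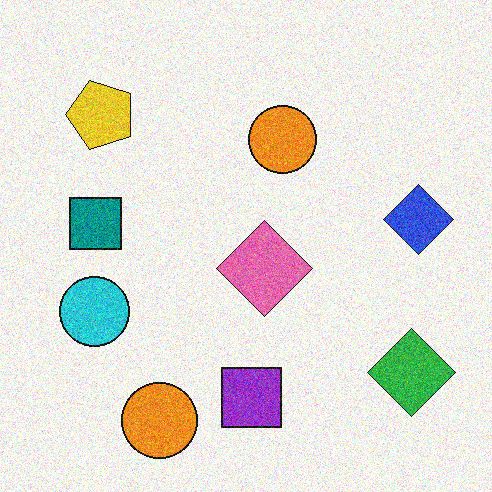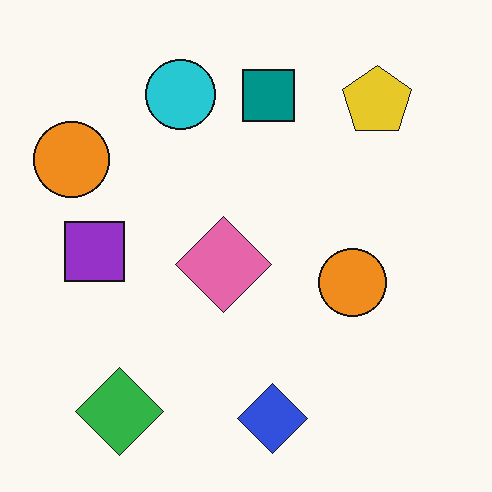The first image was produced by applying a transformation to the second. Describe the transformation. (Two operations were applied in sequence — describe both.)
The transformation is: rotated 90° counter-clockwise, then degraded with visible gaussian noise.

The green diamond sits in the bottom-left of the second image and the bottom-right of the first — consistent with a whole-image 90° counter-clockwise rotation. Random speckle covers the whole image, including the flat background.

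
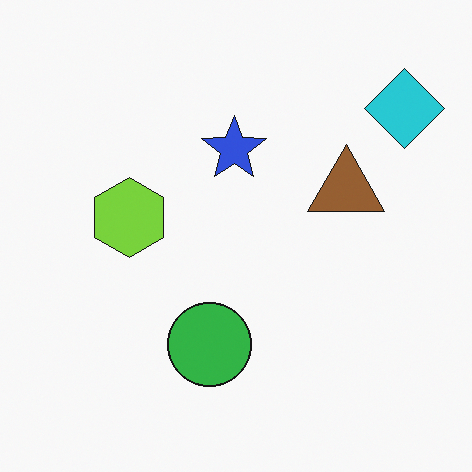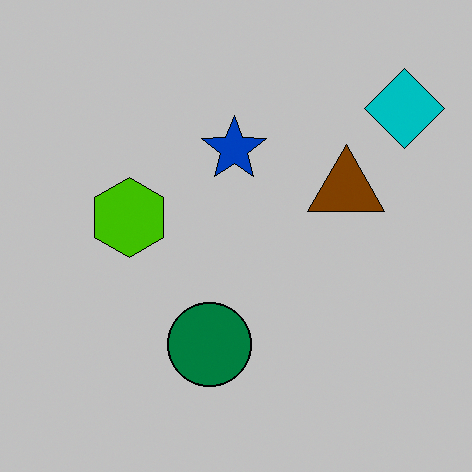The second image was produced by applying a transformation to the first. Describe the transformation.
This is the original image heavily posterized to just a handful of flat colors.

Each flat color has snapped to a coarser quantized level — most visibly, the near-white background has dropped to a flat grey.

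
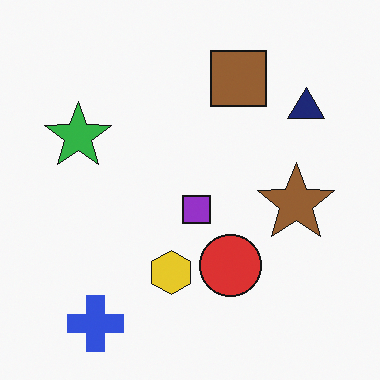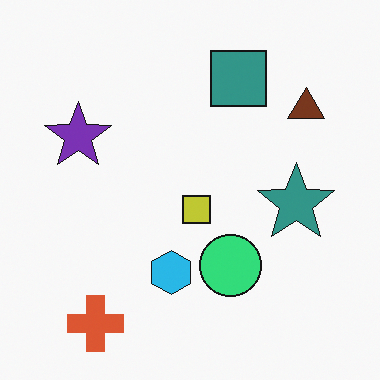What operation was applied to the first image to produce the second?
The second image is the first hue-shifted through roughly a third of the color wheel.

Every shape's color has rotated by the same amount around the hue wheel — a uniform hue shift.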